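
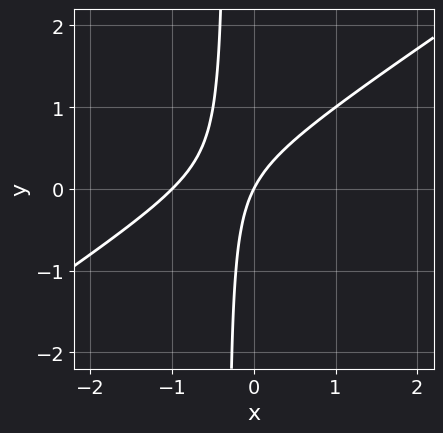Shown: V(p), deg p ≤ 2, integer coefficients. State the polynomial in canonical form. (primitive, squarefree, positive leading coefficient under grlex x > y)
2*x^2 - 3*x*y + 2*x - y

1. The degree is 2 — no degree-1 curve has this shape.
2. Observable constraints: among the integer gridlines, it crosses the x-axis at x ∈ {-1, 0}; it meets the y-axis at y = 0 (among the integer gridlines).
3. Assembling these constraints gives the stated polynomial.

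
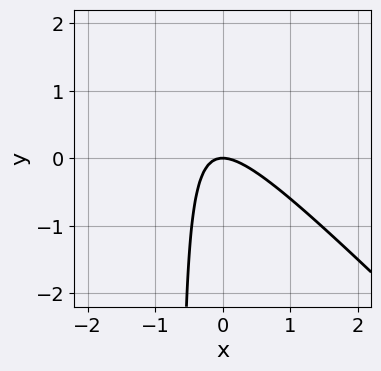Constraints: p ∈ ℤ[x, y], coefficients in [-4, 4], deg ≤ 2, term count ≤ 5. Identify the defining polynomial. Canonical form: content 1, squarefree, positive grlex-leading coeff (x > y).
3*x^2 + 3*x*y + 2*y

The degree is 2 — a generic line meets the curve in up to 2 points.
Observable constraints: it meets the y-axis at y = 0 (among the integer gridlines); one x-axis crossing is at x = 0.
Fitting integer coefficients to these (and the overall shape) gives p.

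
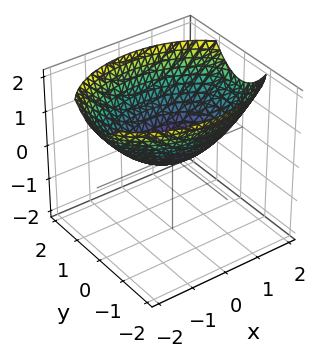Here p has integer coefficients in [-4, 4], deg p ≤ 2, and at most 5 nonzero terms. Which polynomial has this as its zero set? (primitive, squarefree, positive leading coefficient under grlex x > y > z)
1. Degree: a paraboloid; a quadric, so deg p = 2.
2. Symmetries: it's symmetric under x → −x, forcing even powers of x; mirror symmetry y ↦ −y ⇒ only even powers of y.
3. Checking where it meets the axes: it meets the z-axis at z = 0 (among the integer gridlines); it meets the x-axis at x = 0 (among the integer gridlines); it crosses the y-axis at the gridline y = 0.
4. The integer polynomial consistent with all of this is the stated p.

x^2 + 2*y^2 - 3*z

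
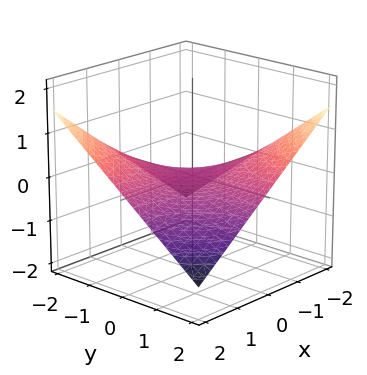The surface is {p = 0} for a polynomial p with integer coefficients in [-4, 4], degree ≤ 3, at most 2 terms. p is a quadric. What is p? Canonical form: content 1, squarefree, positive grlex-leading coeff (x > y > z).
The degree is 2 — a saddle surface; a quadric.
Observable constraints: every point of the x-axis in the box is on the surface; it meets the z-axis at z = 0 (among the integer gridlines); the visible y-axis segment lies entirely on the surface.
Solving for integer coefficients yields p as stated.

x*y + 3*z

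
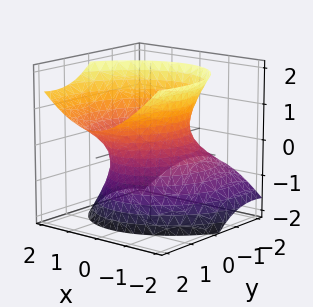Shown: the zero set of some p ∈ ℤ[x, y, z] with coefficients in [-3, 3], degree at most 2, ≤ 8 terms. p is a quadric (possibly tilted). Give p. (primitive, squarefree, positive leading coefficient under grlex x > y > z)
First, the degree is 2 — the shape is more complex than any degree-1 surface.
Then, checking where it meets the axes: among the integer gridlines, it crosses the x-axis at x ∈ {-1, 1}; it misses every integer gridline on the z-axis.
Finally, putting this together gives p.

3*x^2 - x*y + 2*y^2 - 3*y*z - 2*z^2 - 3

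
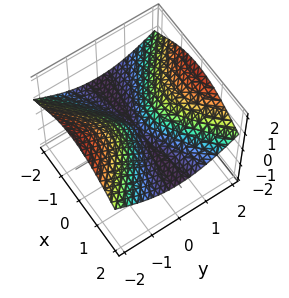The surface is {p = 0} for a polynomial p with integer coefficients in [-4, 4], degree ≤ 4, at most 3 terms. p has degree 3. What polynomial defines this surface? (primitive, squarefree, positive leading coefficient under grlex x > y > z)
(a) deg p = 3. No degree-2 surface has this shape.
(b) Checking where it meets the axes: every point of the x-axis in the box is on the surface; it meets the z-axis at z = 0 (among the integer gridlines); it meets the y-axis at y = 0 (among the integer gridlines).
(c) These observations pin down the coefficients.

3*x^2*z + 2*z^3 - 3*y^2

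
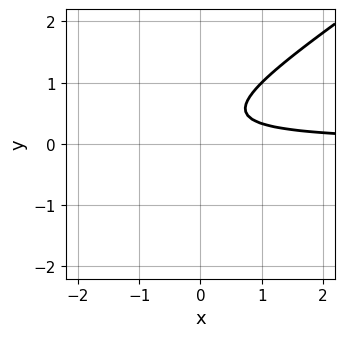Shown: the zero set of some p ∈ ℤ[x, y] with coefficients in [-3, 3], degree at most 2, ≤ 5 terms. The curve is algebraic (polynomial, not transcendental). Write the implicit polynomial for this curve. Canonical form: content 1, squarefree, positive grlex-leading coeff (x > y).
deg p = 2. A generic line meets the curve in up to 2 points.
From the axis intercepts and sections: no x-intercept at any integer in the box; it misses every integer gridline on the y-axis.
Solving for integer coefficients yields p as stated.

2*x*y - 3*y^2 + 2*y - 1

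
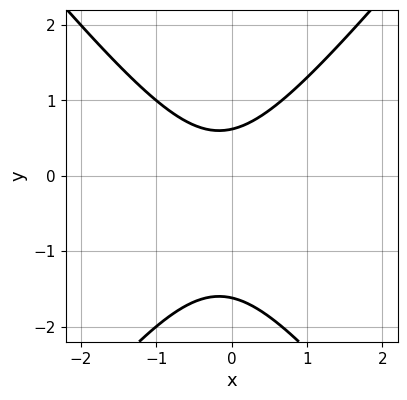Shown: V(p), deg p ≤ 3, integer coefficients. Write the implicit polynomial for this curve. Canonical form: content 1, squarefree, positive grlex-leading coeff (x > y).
1. deg p = 2.
2. From the axis intercepts and sections: no x-intercept at any integer in the box.
3. Fitting integer coefficients to these (and the overall shape) gives p.

3*x^2 - 2*y^2 + x - 2*y + 2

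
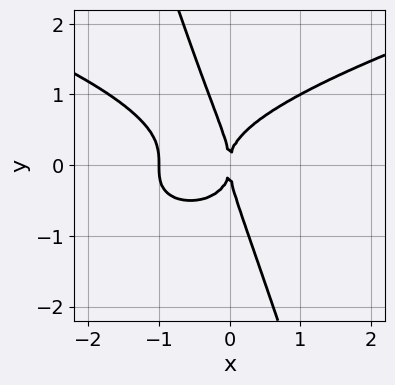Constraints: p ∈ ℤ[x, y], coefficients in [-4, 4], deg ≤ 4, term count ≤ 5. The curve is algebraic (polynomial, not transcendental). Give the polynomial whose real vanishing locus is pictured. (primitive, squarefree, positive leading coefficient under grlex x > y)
1. The degree is 4 — the shape is more complex than any degree-3 curve.
2. Checking where it meets the axes: it crosses the y-axis at the gridline y = 0; among the integer gridlines, it crosses the x-axis at x ∈ {-1, 0}.
3. Matching integer coefficients to the picture gives p.

3*x*y^3 + y^4 - 2*x^3 - 2*x^2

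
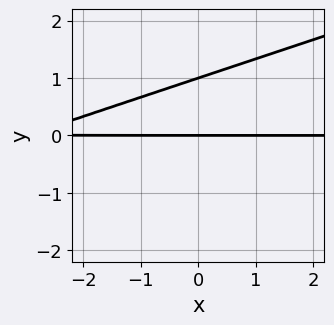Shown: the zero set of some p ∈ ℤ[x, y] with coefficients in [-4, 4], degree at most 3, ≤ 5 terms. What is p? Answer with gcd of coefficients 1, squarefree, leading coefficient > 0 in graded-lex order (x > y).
x*y - 3*y^2 + 3*y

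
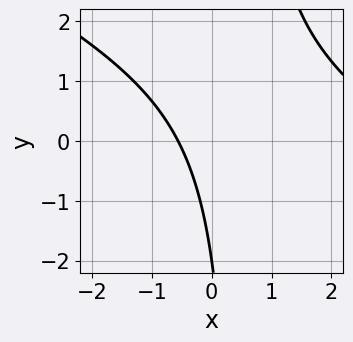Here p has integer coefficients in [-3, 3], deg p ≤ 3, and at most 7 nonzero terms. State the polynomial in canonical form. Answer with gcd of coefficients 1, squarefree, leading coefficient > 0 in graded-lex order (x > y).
x^2 + 2*x*y - 3*x - y - 2

First, degree: no degree-1 curve has this shape, so deg p = 2.
Next, from the axis intercepts and sections: it crosses the y-axis at the gridline y = -2.
Finally, together with the visible shape, these determine p as stated.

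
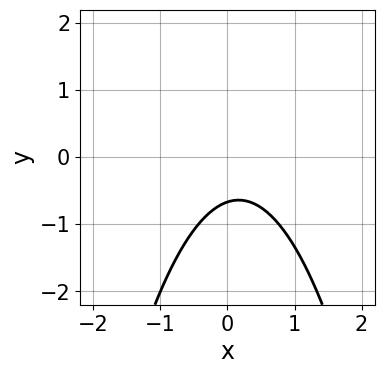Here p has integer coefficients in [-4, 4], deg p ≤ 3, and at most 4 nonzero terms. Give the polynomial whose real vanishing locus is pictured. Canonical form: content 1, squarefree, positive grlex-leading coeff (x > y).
1. The degree is 2 — a generic line meets the curve in up to 2 points.
2. Reading off the gridlines: no x-intercept at any integer in the box.
3. Assembling these constraints gives the stated polynomial.

3*x^2 - x + 3*y + 2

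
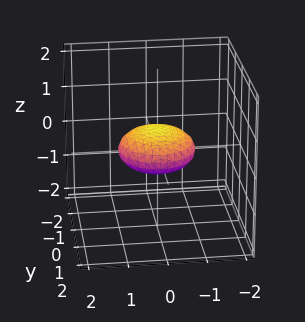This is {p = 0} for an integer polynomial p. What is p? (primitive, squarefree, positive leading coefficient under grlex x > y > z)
x^2 + y^2 + 3*z^2 - 1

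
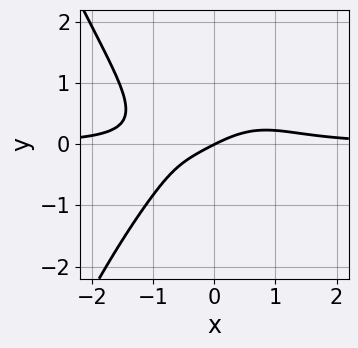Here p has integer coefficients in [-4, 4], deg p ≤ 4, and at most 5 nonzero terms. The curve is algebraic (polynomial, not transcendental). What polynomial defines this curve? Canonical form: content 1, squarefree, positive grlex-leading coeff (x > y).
The degree is 4 — the shape is more complex than any degree-3 curve.
From the visible intercepts: it crosses the x-axis at the gridline x = 0; one y-axis crossing is at y = 0.
Together with the visible shape, these determine p as stated.

2*x^3*y + 3*y^3 + y^2 - x + 2*y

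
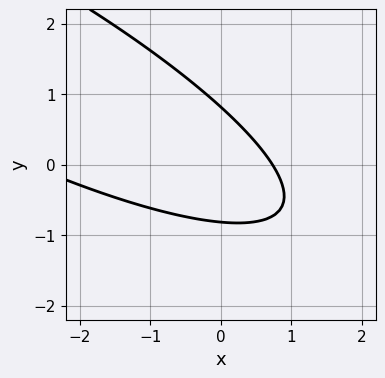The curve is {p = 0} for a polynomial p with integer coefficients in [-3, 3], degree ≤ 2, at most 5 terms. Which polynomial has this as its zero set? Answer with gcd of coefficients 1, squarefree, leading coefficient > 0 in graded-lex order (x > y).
x^2 + 3*x*y + 3*y^2 + 2*x - 2

deg p = 2.
Matching integer coefficients to the picture gives p.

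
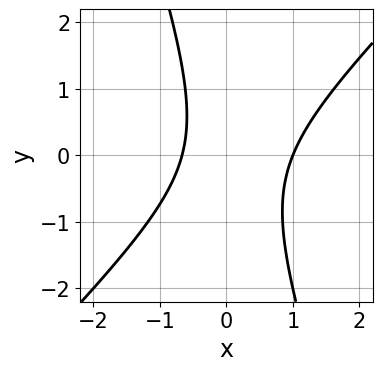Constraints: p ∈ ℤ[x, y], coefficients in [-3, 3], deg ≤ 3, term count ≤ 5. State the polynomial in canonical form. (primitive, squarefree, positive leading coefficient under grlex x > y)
First, degree: no degree-1 curve has this shape, so deg p = 2.
Then, from the visible intercepts: the curve avoids every integer y-axis point in the box; one x-axis crossing is at x = 1.
Finally, assembling these constraints gives the stated polynomial.

3*x^2 - 2*x*y - y^2 - x - 2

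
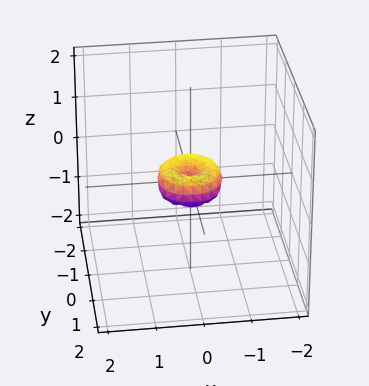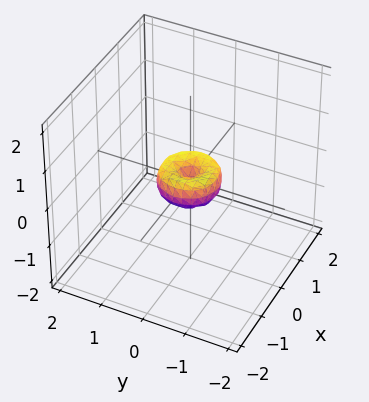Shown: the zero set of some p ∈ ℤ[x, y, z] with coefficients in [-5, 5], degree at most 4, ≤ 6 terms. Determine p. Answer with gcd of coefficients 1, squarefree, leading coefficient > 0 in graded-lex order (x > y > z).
2*x^4 + 4*x^2*y^2 + 2*y^4 - x^2 - y^2 + z^2

First, the degree is 4 — no degree-3 surface has this shape.
Next, symmetry: the surface is invariant under rotation about z: p = q(x² + y², z).
Next, against the integer gridlines: it crosses the y-axis at the gridline y = 0; it meets the x-axis at x = 0 (among the integer gridlines).
Finally, assembling these constraints gives the stated polynomial.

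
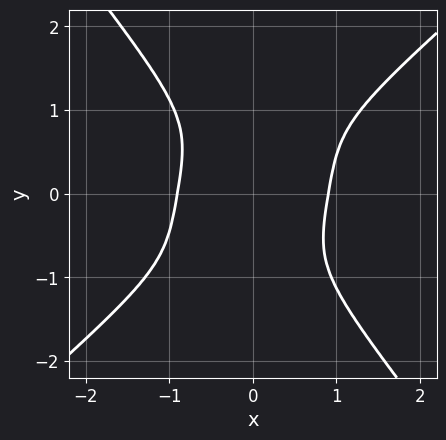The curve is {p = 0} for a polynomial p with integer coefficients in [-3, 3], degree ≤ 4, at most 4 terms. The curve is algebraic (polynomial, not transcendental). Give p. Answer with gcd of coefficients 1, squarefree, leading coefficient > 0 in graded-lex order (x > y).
3*x^4 - 2*x^3*y - 2*y^4 - 2

1. Degree: a generic line meets the curve in up to 4 points, so deg p = 4.
2. Reading off the gridlines: the curve avoids every integer y-axis point in the box.
3. Fitting integer coefficients to these (and the overall shape) gives p.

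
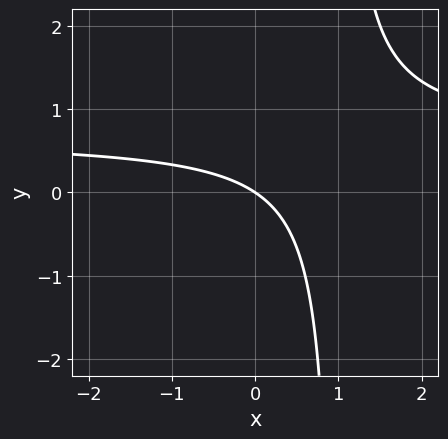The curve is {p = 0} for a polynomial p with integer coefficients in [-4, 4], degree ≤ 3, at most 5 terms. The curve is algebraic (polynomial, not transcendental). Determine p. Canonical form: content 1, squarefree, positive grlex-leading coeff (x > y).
3*x*y - 2*x - 3*y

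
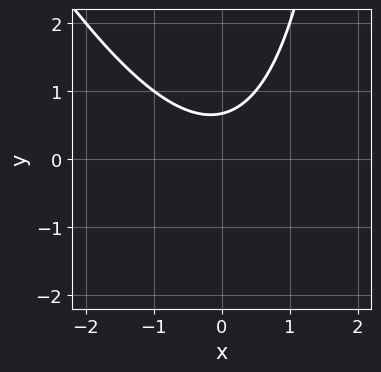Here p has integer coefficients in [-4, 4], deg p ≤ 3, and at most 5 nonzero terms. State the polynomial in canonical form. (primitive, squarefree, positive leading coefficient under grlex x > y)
Degree: a generic line meets the curve in up to 2 points, so deg p = 2.
Against the integer gridlines: no x-intercept at any integer in the box.
Fitting integer coefficients to these (and the overall shape) gives p.

2*x^2 + x*y - 3*y + 2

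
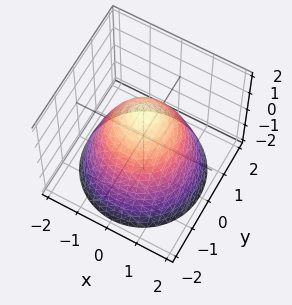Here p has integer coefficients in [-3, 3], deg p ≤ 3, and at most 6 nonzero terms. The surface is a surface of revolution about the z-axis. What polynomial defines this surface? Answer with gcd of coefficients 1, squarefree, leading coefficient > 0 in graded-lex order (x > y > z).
2*x^2 + 2*y^2 + 2*z - 3

(a) Degree: a generic line meets the surface in up to 2 points, so deg p = 2.
(b) Symmetry: every cross-section ⟂ z is a circle, so x, y appear only via x² + y².
(c) From the axis intercepts and sections: a circular section at z = 1 has radius between 0 and 1.
(d) Matching integer coefficients to the picture gives p.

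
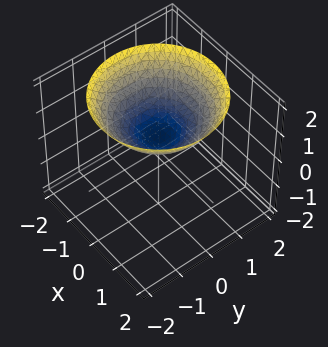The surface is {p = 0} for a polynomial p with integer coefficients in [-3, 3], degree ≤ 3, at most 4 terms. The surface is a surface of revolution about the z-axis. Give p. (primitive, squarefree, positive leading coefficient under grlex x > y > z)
Degree: the shape is more complex than any degree-1 surface, so deg p = 2.
Symmetries: rotational symmetry about the z-axis ⇒ p depends on x, y only through x² + y².
Checking where it meets the axes: no x-intercept at any integer in the box; a circular section at z = 1 has radius exactly 1.
These observations pin down the coefficients.

x^2 + y^2 - 2*z + 1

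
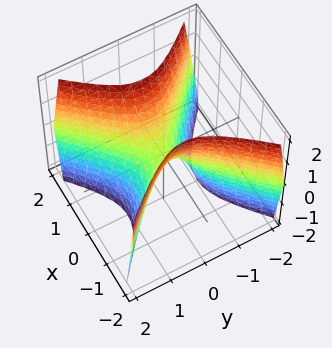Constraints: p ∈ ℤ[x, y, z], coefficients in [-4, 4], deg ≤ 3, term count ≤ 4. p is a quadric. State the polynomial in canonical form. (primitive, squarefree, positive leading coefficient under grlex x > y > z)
2*x^2 - 2*y^2 - z

1. deg p = 2. A hyperbolic paraboloid; a quadric.
2. Symmetries: the x ↦ −x reflection is a symmetry, so x appears only in even powers; mirror symmetry y ↦ −y ⇒ only even powers of y.
3. Checking where it meets the axes: one y-axis crossing is at y = 0; it meets the x-axis at x = 0 (among the integer gridlines); it crosses the z-axis at the gridline z = 0.
4. Together with the visible shape, these determine p as stated.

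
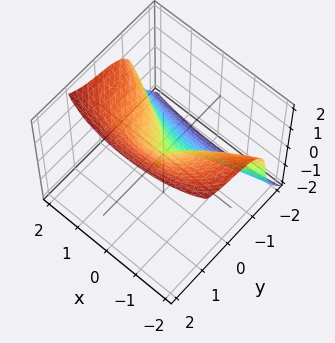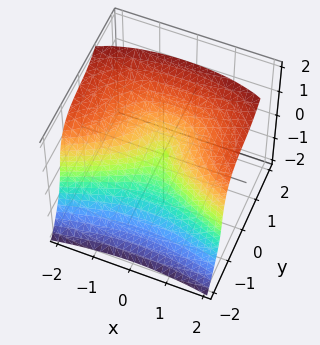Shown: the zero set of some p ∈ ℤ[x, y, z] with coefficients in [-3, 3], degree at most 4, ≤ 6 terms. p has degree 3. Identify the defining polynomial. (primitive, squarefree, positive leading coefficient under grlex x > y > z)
2*y^3 - z^3 + x^2 + y*z

1. Degree: no degree-2 surface has this shape, so deg p = 3.
2. Against the integer gridlines: it meets the x-axis at x = 0 (among the integer gridlines); it crosses the y-axis at the gridline y = 0; it crosses the z-axis at the gridline z = 0.
3. Together with the visible shape, these determine p as stated.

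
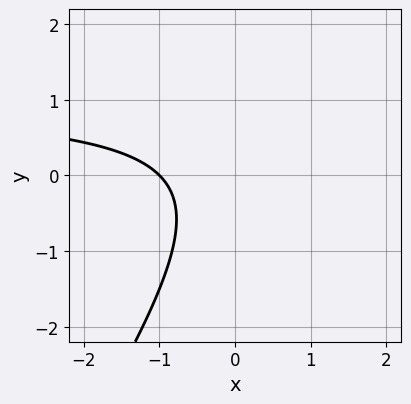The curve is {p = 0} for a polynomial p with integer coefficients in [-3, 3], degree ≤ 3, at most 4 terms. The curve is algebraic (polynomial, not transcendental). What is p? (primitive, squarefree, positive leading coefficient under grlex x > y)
(a) deg p = 2.
(b) Checking where it meets the axes: one x-axis crossing is at x = -1; no y-intercept at any integer in the box.
(c) These observations pin down the coefficients.

3*x*y - 2*y^2 - 3*x - 3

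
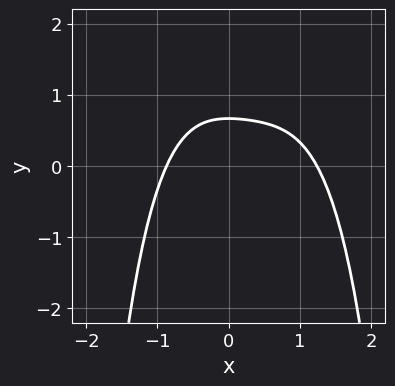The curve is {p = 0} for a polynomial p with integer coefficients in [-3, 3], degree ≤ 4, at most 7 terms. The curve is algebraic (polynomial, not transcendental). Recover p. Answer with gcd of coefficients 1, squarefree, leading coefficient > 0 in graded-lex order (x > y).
x^4 - x^3 + x^2 + 3*y - 2

Degree: no degree-3 curve has this shape, so deg p = 4.
The integer polynomial consistent with all of this is the stated p.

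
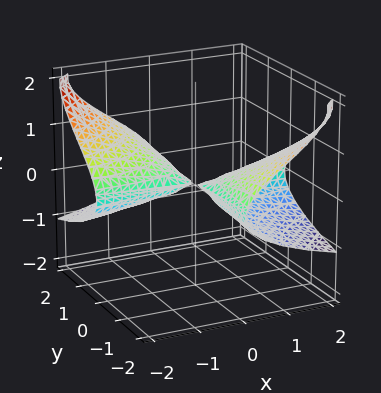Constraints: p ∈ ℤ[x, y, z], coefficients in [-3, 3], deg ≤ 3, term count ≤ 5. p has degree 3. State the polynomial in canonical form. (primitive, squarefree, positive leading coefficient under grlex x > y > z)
1. The picture has 2 separate pieces. Treating them together as one polynomial.
2. The degree is 3 — the shape is more complex than any degree-2 surface.
3. Checking where it meets the axes: the visible y-axis segment lies entirely on the surface; every point of the x-axis in the box is on the surface.
4. Matching integer coefficients to the picture gives p.

z^3 - x*y - 3*z^2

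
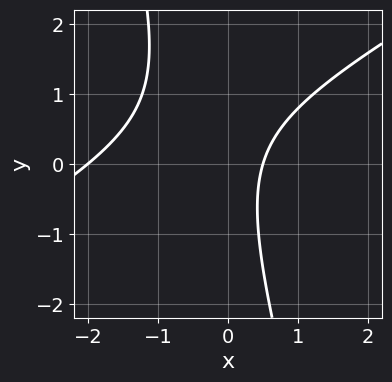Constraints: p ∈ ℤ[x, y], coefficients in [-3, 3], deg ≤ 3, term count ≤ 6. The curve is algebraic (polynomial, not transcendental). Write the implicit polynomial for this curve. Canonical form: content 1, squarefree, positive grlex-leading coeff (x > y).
2*x^2 - 3*x*y - y^2 + 3*x - 2

The degree is 2 — a generic line meets the curve in up to 2 points.
From the axis intercepts and sections: it misses every integer gridline on the y-axis; one x-axis crossing is at x = -2.
Together with the visible shape, these determine p as stated.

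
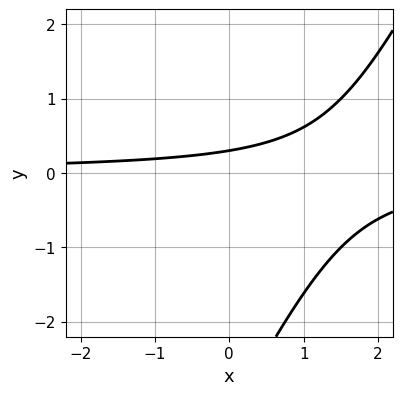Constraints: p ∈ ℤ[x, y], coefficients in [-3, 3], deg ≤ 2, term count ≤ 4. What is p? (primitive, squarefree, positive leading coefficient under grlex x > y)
2*x*y - y^2 - 3*y + 1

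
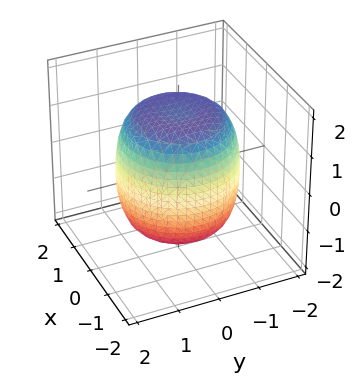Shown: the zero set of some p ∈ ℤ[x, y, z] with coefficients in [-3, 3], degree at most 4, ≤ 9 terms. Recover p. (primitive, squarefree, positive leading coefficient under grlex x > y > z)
x^4 + 2*x^2*y^2 + y^4 - x^2 - y^2 + z^2 - 2

First, degree: no degree-3 surface has this shape, so deg p = 4.
Next, symmetries: the surface is invariant under rotation about z: p = q(x² + y², z).
Next, checking where it meets the axes: a circular section at z = -1 has radius between 1 and 2.
Finally, fitting integer coefficients to these (and the overall shape) gives p.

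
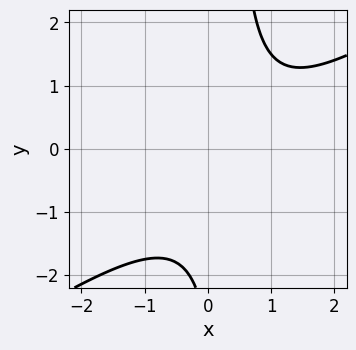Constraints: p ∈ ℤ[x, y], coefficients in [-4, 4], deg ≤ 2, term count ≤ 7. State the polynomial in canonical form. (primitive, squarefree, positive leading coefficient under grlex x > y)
(a) Degree: no degree-1 curve has this shape, so deg p = 2.
(b) Observable constraints: no x-intercept at any integer in the box; the curve avoids every integer y-axis point in the box.
(c) Fitting integer coefficients to these (and the overall shape) gives p.

2*x^2 - 3*x*y - 2*x + y + 3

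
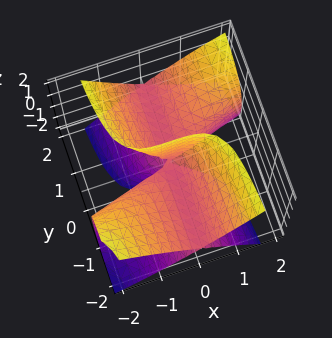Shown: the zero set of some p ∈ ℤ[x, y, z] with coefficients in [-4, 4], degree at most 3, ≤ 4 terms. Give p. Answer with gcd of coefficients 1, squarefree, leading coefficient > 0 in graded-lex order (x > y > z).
1. Degree: a generic line meets the surface in up to 3 points, so deg p = 3.
2. Observable constraints: it meets the x-axis at x = 0 (among the integer gridlines); the visible z-axis segment lies entirely on the surface; the visible y-axis segment lies entirely on the surface.
3. Putting this together gives p.

x^3 - 3*x^2*y + 2*y*z^2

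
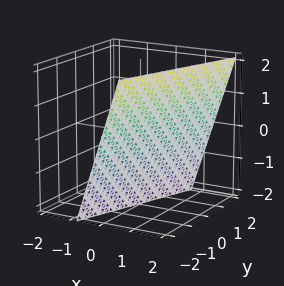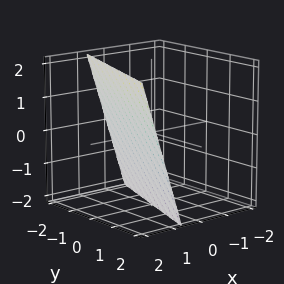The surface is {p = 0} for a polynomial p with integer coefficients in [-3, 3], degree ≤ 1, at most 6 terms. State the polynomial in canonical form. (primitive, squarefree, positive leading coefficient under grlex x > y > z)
3*x - y - z - 2

1. Degree: every cross-section is a straight line — this is a plane, so deg p = 1.
2. Observable constraints: one y-axis crossing is at y = -2; one z-axis crossing is at z = -2.
3. Assembling these constraints gives the stated polynomial.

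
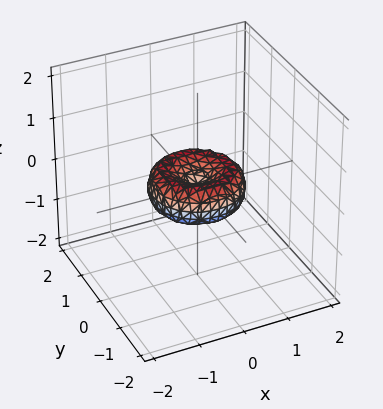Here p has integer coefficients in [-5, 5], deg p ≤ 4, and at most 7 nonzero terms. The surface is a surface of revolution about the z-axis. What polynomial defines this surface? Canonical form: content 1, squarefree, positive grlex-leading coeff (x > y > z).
Degree: a generic line meets the surface in up to 4 points, so deg p = 4.
Symmetries: rotational symmetry about the z-axis ⇒ p depends on x, y only through x² + y².
Against the integer gridlines: among the integer gridlines, it crosses the x-axis at x ∈ {-1, 0, 1}; a circular section at z = 0 has radius exactly 1; one z-axis crossing is at z = 0.
The integer polynomial consistent with all of this is the stated p.

2*x^4 + 4*x^2*y^2 + 2*y^4 - 2*x^2 - 2*y^2 + 3*z^2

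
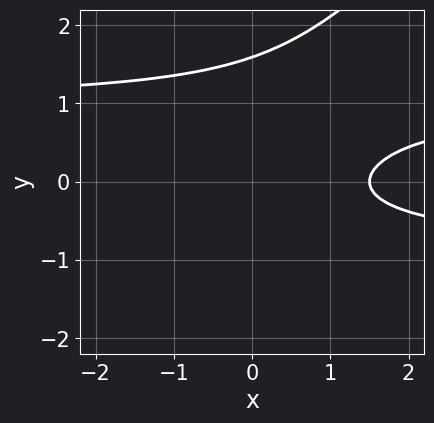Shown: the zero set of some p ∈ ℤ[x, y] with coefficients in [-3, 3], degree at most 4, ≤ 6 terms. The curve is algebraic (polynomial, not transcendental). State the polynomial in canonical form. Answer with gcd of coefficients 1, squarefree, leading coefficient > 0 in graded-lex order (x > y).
2*x*y^2 - 2*y^3 + 2*y^2 - 2*x + 3

The degree is 3 — the shape is more complex than any degree-2 curve.
Solving for integer coefficients yields p as stated.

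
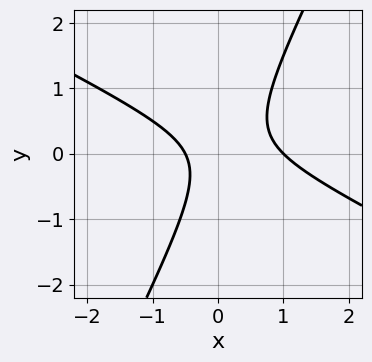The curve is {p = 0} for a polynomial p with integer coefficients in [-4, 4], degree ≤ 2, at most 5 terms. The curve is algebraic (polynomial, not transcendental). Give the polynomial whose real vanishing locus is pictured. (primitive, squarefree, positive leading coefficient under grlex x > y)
First, the degree is 2 — the shape is more complex than any degree-1 curve.
Next, checking where it meets the axes: it misses every integer gridline on the y-axis; one x-axis crossing is at x = 1.
Finally, fitting integer coefficients to these (and the overall shape) gives p.

2*x^2 + 3*x*y - 2*y^2 - x - 1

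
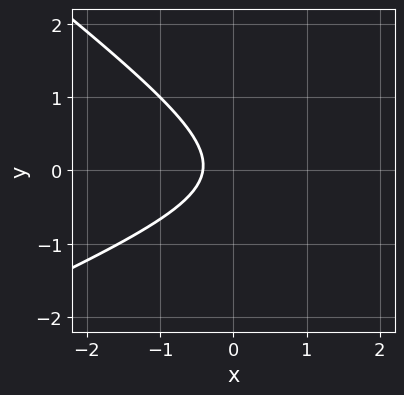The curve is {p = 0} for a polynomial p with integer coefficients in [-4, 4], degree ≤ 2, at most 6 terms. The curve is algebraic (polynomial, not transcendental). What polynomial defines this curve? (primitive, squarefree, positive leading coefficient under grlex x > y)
x^2 - x*y - 3*y^2 - 2*x - 1

First, the degree is 2 — the shape is more complex than any degree-1 curve.
Next, checking where it meets the axes: it misses every integer gridline on the y-axis.
Finally, fitting integer coefficients to these (and the overall shape) gives p.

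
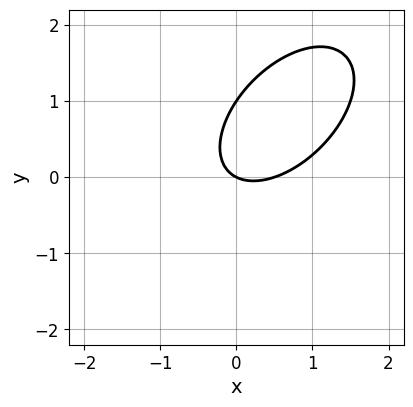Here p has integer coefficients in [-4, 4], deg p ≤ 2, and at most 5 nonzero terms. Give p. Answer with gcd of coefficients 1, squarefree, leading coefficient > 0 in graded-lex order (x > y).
deg p = 2. No degree-1 curve has this shape.
Observable constraints: among the integer gridlines, it crosses the y-axis at y ∈ {0, 1}; it meets the x-axis at x = 0 (among the integer gridlines).
Putting this together gives p.

2*x^2 - 2*x*y + 2*y^2 - x - 2*y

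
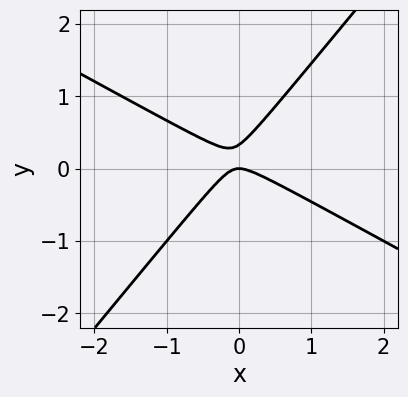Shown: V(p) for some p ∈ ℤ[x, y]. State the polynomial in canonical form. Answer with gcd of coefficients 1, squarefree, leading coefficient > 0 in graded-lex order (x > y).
2*x^2 + 2*x*y - 3*y^2 + y

1. The degree is 2 — the shape is more complex than any degree-1 curve.
2. Checking where it meets the axes: one x-axis crossing is at x = 0; it meets the y-axis at y = 0 (among the integer gridlines).
3. Together with the visible shape, these determine p as stated.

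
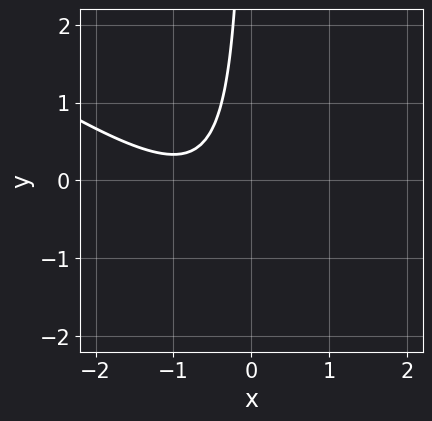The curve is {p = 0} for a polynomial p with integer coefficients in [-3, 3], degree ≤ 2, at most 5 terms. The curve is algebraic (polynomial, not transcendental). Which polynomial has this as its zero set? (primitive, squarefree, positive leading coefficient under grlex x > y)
(a) deg p = 2. No degree-1 curve has this shape.
(b) Reading off the gridlines: no y-intercept at any integer in the box; it misses every integer gridline on the x-axis.
(c) Assembling these constraints gives the stated polynomial.

2*x^2 + 3*x*y + 3*x + 2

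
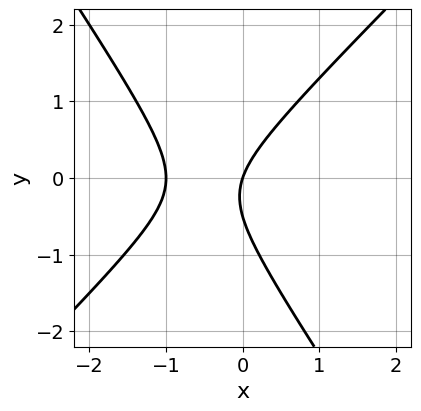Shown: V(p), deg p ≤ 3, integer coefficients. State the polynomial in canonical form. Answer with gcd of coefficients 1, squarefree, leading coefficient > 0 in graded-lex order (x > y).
3*x^2 - x*y - 2*y^2 + 3*x - y

1. Degree: the shape is more complex than any degree-1 curve, so deg p = 2.
2. Reading off the gridlines: it crosses the y-axis at the gridline y = 0; the x-axis gridline crossings are at x ∈ {-1, 0}.
3. These observations pin down the coefficients.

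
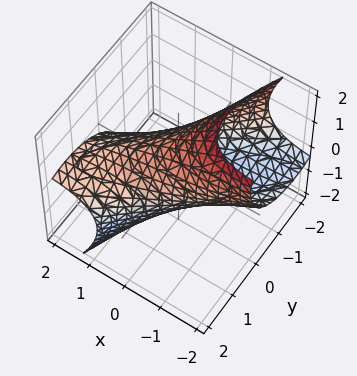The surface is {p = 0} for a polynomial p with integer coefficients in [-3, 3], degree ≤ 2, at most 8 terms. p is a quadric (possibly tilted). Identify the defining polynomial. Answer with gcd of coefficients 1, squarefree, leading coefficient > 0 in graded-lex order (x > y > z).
First, the degree is 2 — the shape is more complex than any degree-1 surface.
Finally, the integer polynomial consistent with all of this is the stated p.

x^2 - 3*x*y + 3*x*z + 2*y^2 + 2*z^2 - 3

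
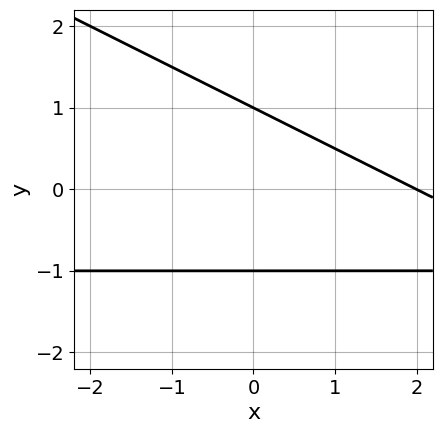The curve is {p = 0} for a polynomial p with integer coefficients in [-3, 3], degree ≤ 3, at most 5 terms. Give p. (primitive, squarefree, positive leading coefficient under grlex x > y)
First, the degree is 2 — no degree-1 curve has this shape.
Then, observable constraints: one x-axis crossing is at x = 2; among the integer gridlines, it crosses the y-axis at y ∈ {-1, 1}.
Finally, fitting integer coefficients to these (and the overall shape) gives p.

x*y + 2*y^2 + x - 2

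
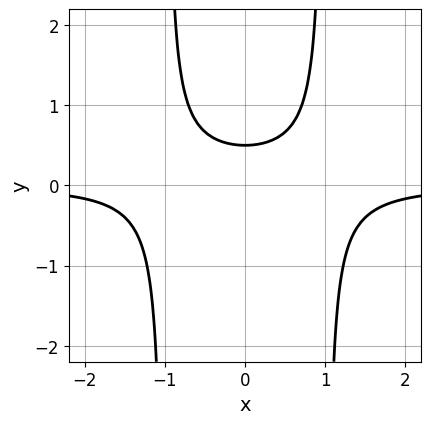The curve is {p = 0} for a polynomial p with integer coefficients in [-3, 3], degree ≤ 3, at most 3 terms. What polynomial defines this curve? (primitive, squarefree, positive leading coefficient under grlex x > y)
2*x^2*y - 2*y + 1

First, deg p = 3. The shape is more complex than any degree-2 curve.
Next, symmetries: mirror symmetry x ↦ −x ⇒ only even powers of x.
Next, from the visible intercepts: no x-intercept at any integer in the box.
Finally, together with the visible shape, these determine p as stated.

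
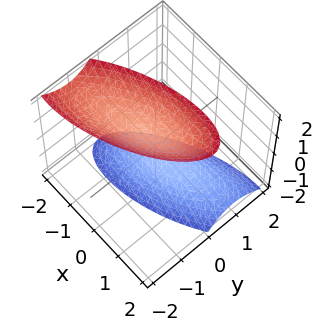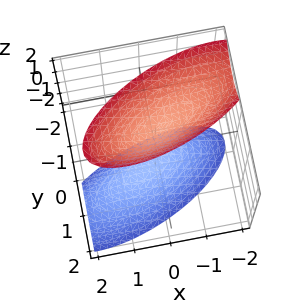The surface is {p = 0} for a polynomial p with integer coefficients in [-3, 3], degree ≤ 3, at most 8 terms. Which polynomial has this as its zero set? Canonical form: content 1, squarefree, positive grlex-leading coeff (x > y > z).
x^2 - 2*x*y + 3*y^2 + y*z - z^2 + 1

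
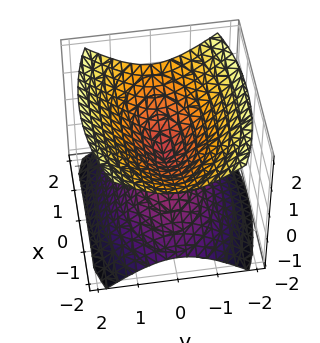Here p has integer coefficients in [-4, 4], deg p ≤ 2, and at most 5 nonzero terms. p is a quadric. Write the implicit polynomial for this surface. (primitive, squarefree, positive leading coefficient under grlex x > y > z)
x^2 + 3*y^2 - 3*z^2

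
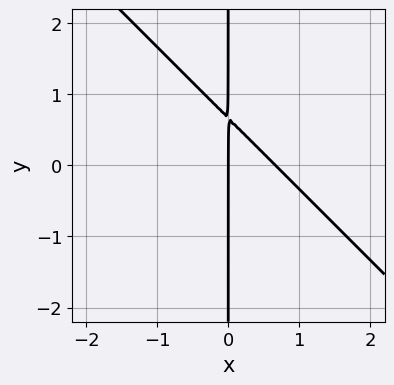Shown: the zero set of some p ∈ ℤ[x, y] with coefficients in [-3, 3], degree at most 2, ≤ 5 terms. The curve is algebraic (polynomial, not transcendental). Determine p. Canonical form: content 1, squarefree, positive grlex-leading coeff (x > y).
3*x^2 + 3*x*y - 2*x

First, deg p = 2.
Then, reading off the gridlines: every point of the y-axis in the box is on the curve; it crosses the x-axis at the gridline x = 0.
Finally, putting this together gives p.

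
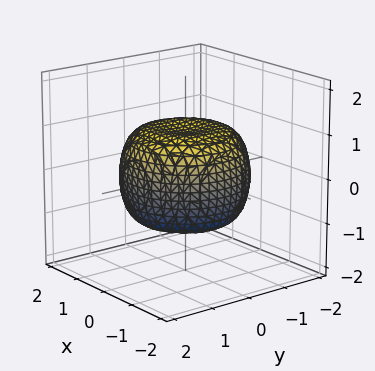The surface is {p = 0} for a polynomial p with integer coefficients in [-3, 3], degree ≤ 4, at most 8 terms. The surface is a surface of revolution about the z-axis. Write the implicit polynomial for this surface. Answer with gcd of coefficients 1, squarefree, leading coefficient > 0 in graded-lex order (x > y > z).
x^4 + 2*x^2*y^2 + y^4 - x^2 - y^2 + 2*z^2 - 2

1. deg p = 4. No degree-3 surface has this shape.
2. Symmetries: rotational symmetry about the z-axis ⇒ p depends on x, y only through x² + y².
3. Checking where it meets the axes: a circular section at z = 0 has radius between 1 and 2; the z-axis gridline crossings are at z ∈ {-1, 1}.
4. Together with the visible shape, these determine p as stated.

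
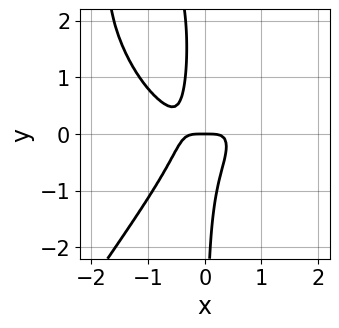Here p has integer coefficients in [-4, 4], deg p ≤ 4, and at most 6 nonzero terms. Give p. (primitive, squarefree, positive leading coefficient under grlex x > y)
3*x^4 - x*y^3 - 3*x^2*y + 3*x*y^2 + y

The degree is 4 — a generic line meets the curve in up to 4 points.
From the axis intercepts and sections: it crosses the y-axis at the gridline y = 0; one x-axis crossing is at x = 0.
Fitting integer coefficients to these (and the overall shape) gives p.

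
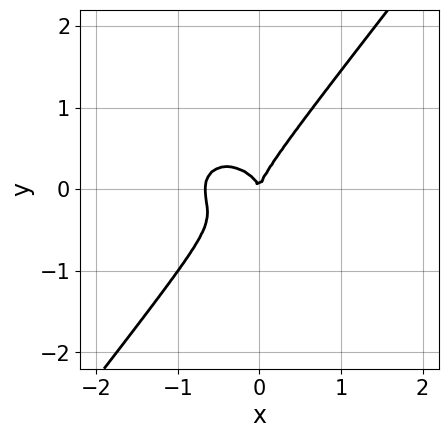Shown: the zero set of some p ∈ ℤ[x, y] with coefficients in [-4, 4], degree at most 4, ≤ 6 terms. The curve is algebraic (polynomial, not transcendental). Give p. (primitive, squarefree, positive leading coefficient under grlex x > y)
3*x^3 + 2*x*y^2 - 3*y^3 + 2*x^2

deg p = 3. The shape is more complex than any degree-2 curve.
From the axis intercepts and sections: one y-axis crossing is at y = 0; it crosses the x-axis at the gridline x = 0.
Assembling these constraints gives the stated polynomial.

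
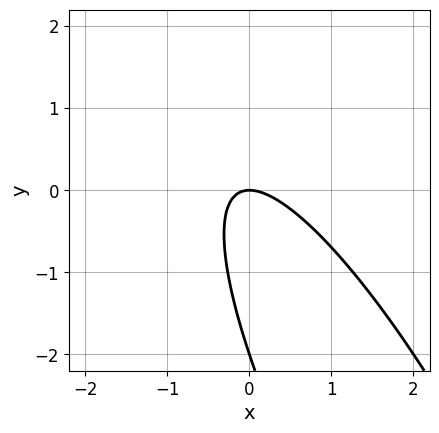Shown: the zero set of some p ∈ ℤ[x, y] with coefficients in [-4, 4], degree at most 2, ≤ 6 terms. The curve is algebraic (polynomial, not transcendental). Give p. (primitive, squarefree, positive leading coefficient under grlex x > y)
The degree is 2 — no degree-1 curve has this shape.
From the axis intercepts and sections: among the integer gridlines, it crosses the y-axis at y ∈ {-2, 0}; one x-axis crossing is at x = 0.
Together with the visible shape, these determine p as stated.

3*x^2 + 3*x*y + y^2 + 2*y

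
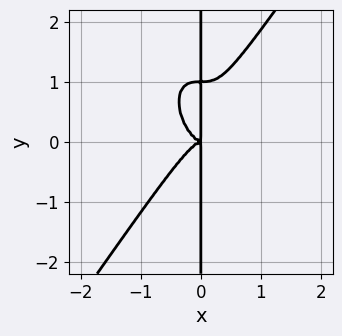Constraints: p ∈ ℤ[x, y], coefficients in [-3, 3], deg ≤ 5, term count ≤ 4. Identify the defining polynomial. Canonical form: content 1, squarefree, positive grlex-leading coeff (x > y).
3*x^4 - x*y^3 + x*y^2

1. deg p = 4. No degree-3 curve has this shape.
2. Reading off the gridlines: every point of the y-axis in the box is on the curve.
3. These observations pin down the coefficients.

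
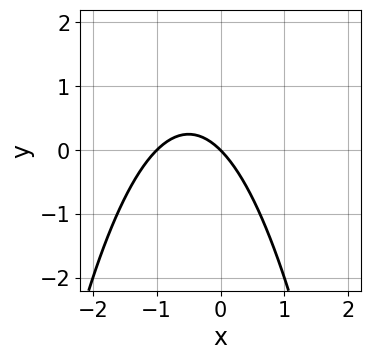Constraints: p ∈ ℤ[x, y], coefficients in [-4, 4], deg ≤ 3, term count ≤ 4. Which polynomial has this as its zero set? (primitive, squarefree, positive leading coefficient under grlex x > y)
First, degree: a generic line meets the curve in up to 2 points, so deg p = 2.
Next, from the visible intercepts: it meets the y-axis at y = 0 (among the integer gridlines); the x-axis gridline crossings are at x ∈ {-1, 0}.
Finally, assembling these constraints gives the stated polynomial.

x^2 + x + y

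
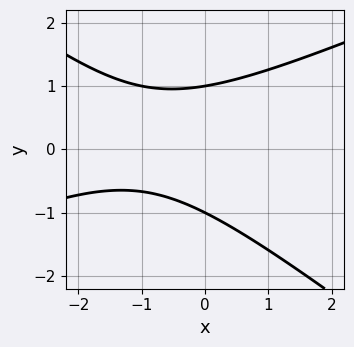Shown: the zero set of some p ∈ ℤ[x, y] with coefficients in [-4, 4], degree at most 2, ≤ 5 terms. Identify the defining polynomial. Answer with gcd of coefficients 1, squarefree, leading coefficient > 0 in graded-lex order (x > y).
x^2 - x*y - 3*y^2 + 2*x + 3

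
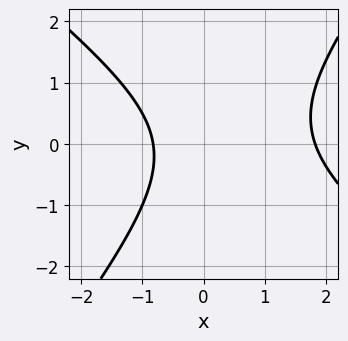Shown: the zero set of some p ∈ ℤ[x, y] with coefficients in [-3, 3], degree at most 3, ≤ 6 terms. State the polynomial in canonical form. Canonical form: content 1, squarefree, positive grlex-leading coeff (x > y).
2*x^2 + x*y - 2*y^2 - 2*x - 3

deg p = 2. No degree-1 curve has this shape.
Reading off the gridlines: no y-intercept at any integer in the box.
Matching integer coefficients to the picture gives p.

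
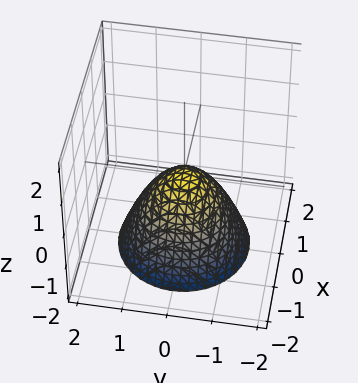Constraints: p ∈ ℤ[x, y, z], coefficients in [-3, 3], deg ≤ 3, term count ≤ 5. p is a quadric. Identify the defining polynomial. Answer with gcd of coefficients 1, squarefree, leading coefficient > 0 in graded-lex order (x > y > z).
x^2 + y^2 + z

1. Degree: a paraboloid; a quadric, so deg p = 2.
2. Symmetries: every cross-section ⟂ z is a circle, so x, y appear only via x² + y².
3. Against the integer gridlines: a circular section at z = -2 has radius between 1 and 2; it meets the z-axis at z = 0 (among the integer gridlines); it meets the x-axis at x = 0 (among the integer gridlines).
4. Matching integer coefficients to the picture gives p.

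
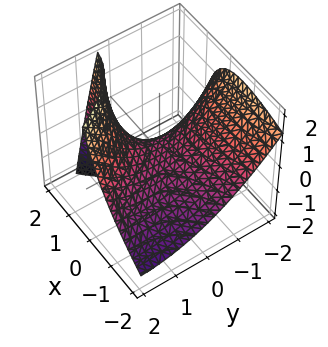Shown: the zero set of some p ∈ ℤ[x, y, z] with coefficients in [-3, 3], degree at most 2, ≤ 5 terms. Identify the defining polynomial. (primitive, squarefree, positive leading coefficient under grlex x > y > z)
x^2 - 2*x*y - 2*x*z - y^2 + 3*z

1. The degree is 2 — a generic line meets the surface in up to 2 points.
2. From the visible intercepts: it crosses the z-axis at the gridline z = 0; it meets the x-axis at x = 0 (among the integer gridlines).
3. These observations pin down the coefficients.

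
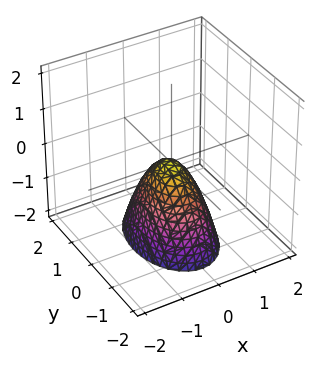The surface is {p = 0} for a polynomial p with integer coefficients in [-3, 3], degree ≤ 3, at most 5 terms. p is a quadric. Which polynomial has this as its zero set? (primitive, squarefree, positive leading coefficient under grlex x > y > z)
2*x^2 + y^2 + z

(a) Degree: a single bowl opening along one axis; a quadric, so deg p = 2.
(b) Symmetries: it's symmetric under y → −y, forcing even powers of y; the x ↦ −x reflection is a symmetry, so x appears only in even powers.
(c) Checking where it meets the axes: it meets the x-axis at x = 0 (among the integer gridlines); it meets the y-axis at y = 0 (among the integer gridlines).
(d) Fitting integer coefficients to these (and the overall shape) gives p.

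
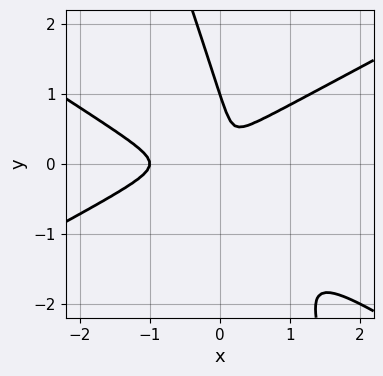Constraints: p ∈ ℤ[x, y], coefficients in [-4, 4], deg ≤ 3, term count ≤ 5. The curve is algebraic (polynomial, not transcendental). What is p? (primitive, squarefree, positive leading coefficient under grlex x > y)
x^3 - 3*x*y^2 - y^3 + x^2 + y^2

deg p = 3. The shape is more complex than any degree-2 curve.
From the visible intercepts: one x-axis crossing is at x = -1; it meets the y-axis at y = 1 (among the integer gridlines).
Solving for integer coefficients yields p as stated.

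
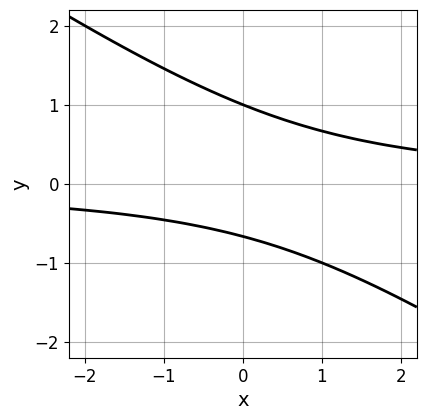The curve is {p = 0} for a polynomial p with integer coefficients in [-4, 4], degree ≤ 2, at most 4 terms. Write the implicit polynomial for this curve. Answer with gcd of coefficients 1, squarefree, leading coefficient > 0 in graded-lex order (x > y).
2*x*y + 3*y^2 - y - 2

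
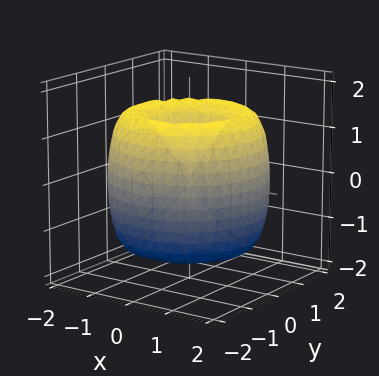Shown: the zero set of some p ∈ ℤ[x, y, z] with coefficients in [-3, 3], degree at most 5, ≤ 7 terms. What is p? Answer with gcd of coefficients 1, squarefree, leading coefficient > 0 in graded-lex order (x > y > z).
x^4 + 2*x^2*y^2 + y^4 - 3*x^2 - 3*y^2 + z^2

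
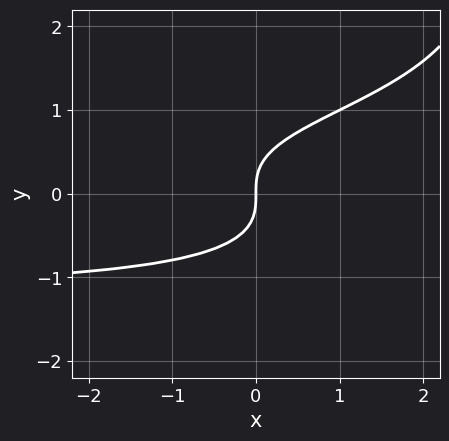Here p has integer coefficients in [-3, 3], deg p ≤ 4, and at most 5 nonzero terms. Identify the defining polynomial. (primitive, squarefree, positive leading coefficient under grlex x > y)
x*y^3 - 3*y^3 + 2*x

1. Degree: a generic line meets the curve in up to 4 points, so deg p = 4.
2. From the axis intercepts and sections: it crosses the y-axis at the gridline y = 0; it crosses the x-axis at the gridline x = 0.
3. Together with the visible shape, these determine p as stated.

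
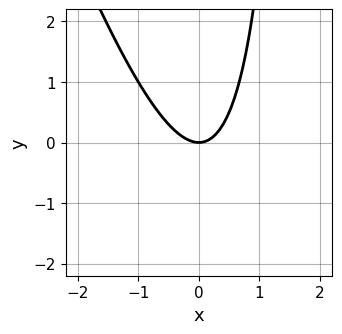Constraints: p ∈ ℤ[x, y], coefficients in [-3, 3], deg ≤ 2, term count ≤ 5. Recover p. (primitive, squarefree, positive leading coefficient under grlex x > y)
3*x^2 + x*y - 2*y

deg p = 2. No degree-1 curve has this shape.
Observable constraints: one x-axis crossing is at x = 0; it meets the y-axis at y = 0 (among the integer gridlines).
Solving for integer coefficients yields p as stated.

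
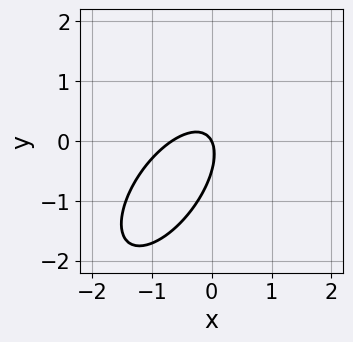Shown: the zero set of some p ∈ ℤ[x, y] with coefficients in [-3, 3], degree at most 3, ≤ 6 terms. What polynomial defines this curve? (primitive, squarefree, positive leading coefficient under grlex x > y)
3*x^2 - 3*x*y + 2*y^2 + 2*x + y

deg p = 2.
Reading off the gridlines: it crosses the y-axis at the gridline y = 0; it meets the x-axis at x = 0 (among the integer gridlines).
Solving for integer coefficients yields p as stated.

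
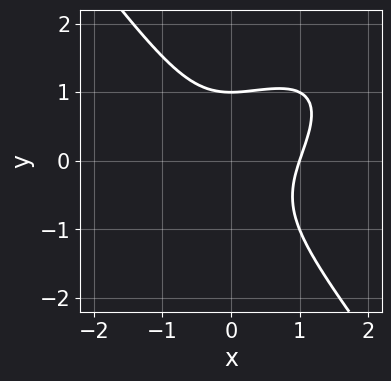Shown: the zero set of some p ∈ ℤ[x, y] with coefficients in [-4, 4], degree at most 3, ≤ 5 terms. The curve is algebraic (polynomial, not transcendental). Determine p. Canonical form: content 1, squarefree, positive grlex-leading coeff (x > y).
The degree is 3 — no degree-2 curve has this shape.
Observable constraints: it meets the x-axis at x = 1 (among the integer gridlines); one y-axis crossing is at y = 1.
Assembling these constraints gives the stated polynomial.

x^3 - x^2*y + y^3 - 1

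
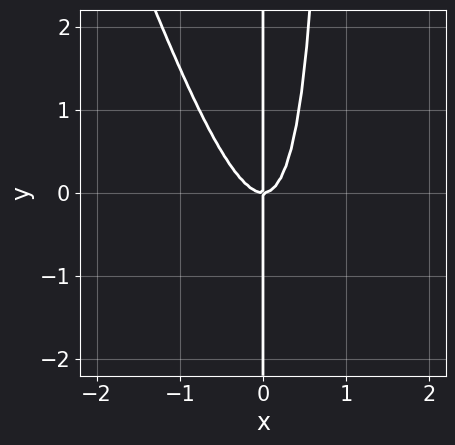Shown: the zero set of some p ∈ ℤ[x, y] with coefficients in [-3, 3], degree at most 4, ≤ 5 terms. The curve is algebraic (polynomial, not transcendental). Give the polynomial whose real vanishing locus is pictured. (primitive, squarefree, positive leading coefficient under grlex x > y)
3*x^3 + x^2*y - x*y

1. The degree is 3 — the shape is more complex than any degree-2 curve.
2. From the axis intercepts and sections: every point of the y-axis in the box is on the curve; one x-axis crossing is at x = 0.
3. Matching integer coefficients to the picture gives p.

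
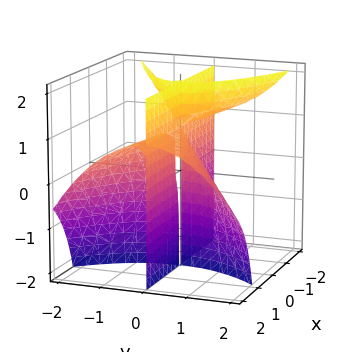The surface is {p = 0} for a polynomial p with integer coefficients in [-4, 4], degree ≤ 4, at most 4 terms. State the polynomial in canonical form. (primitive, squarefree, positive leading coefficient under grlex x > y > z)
1. I count 3 distinct pieces. Treating them together as one polynomial.
2. Degree: a generic line meets the surface in up to 3 points, so deg p = 3.
3. Checking where it meets the axes: it meets the y-axis at y = 0 (among the integer gridlines); the visible x-axis segment lies entirely on the surface; the visible z-axis segment lies entirely on the surface.
4. Solving for integer coefficients yields p as stated.

3*x*y*z + 2*y^3 - 3*x*y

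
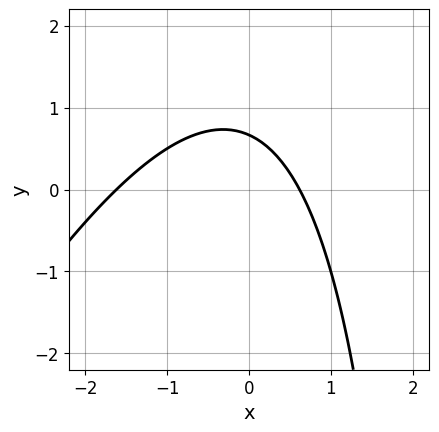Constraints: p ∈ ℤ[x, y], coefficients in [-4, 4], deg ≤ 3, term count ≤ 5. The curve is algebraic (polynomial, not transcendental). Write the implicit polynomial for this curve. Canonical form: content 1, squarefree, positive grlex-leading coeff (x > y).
1. deg p = 2. No degree-1 curve has this shape.
2. The integer polynomial consistent with all of this is the stated p.

2*x^2 - x*y + 2*x + 3*y - 2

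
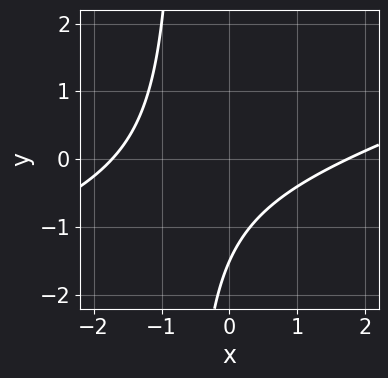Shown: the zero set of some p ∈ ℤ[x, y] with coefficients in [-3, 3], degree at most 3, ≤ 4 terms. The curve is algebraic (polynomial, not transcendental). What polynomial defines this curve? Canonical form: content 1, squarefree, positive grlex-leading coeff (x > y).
First, deg p = 2. The shape is more complex than any degree-1 curve.
Finally, matching integer coefficients to the picture gives p.

x^2 - 3*x*y - 2*y - 3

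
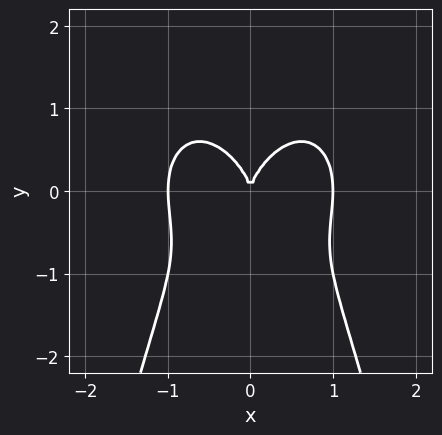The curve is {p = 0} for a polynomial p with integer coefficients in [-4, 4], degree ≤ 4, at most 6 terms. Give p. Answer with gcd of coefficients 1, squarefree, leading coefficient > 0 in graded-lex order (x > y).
3*x^4 + 2*x^2*y^2 + 2*y^3 - 3*x^2

deg p = 4.
Symmetries: it's symmetric under x → −x, forcing even powers of x.
Checking where it meets the axes: among the integer gridlines, it crosses the x-axis at x ∈ {-1, 0, 1}; it crosses the y-axis at the gridline y = 0.
Together with the visible shape, these determine p as stated.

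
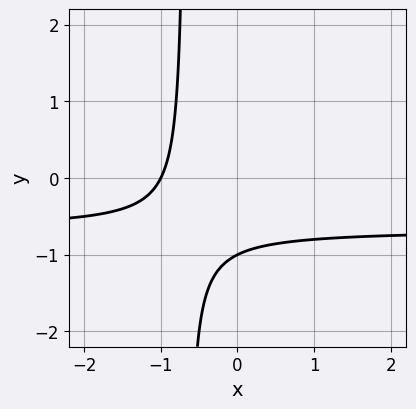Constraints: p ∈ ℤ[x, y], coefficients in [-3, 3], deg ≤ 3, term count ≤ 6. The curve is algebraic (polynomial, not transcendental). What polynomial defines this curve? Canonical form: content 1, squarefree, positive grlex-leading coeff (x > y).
Degree: the shape is more complex than any degree-1 curve, so deg p = 2.
From the visible intercepts: it meets the y-axis at y = -1 (among the integer gridlines); it crosses the x-axis at the gridline x = -1.
Solving for integer coefficients yields p as stated.

3*x*y + 2*x + 2*y + 2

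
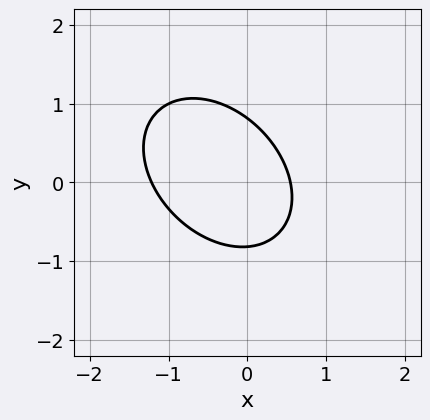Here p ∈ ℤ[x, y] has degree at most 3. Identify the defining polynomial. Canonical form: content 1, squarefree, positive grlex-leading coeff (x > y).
(a) deg p = 2. The shape is more complex than any degree-1 curve.
(b) Matching integer coefficients to the picture gives p.

3*x^2 + 2*x*y + 3*y^2 + 2*x - 2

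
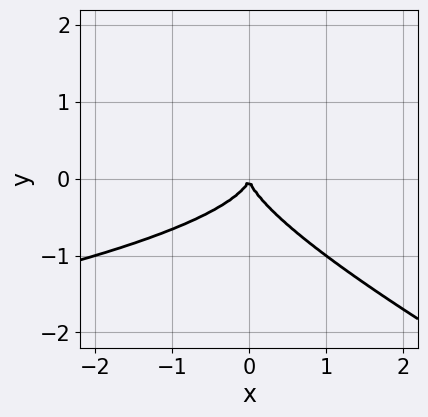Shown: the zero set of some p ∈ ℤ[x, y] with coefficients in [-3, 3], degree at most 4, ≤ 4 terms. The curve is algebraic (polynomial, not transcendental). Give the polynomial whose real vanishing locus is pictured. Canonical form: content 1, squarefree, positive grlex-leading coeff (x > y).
1. Degree: a generic line meets the curve in up to 3 points, so deg p = 3.
2. From the visible intercepts: it crosses the x-axis at the gridline x = 0; it crosses the y-axis at the gridline y = 0.
3. The integer polynomial consistent with all of this is the stated p.

x*y^2 + 2*y^3 + x^2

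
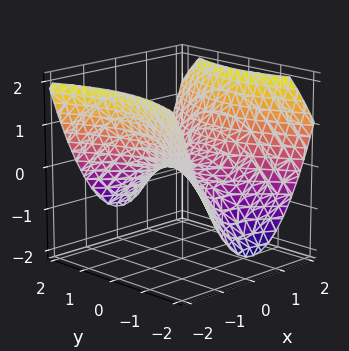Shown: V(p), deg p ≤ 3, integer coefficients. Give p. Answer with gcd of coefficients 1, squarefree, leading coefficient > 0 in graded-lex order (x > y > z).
(a) Degree: a hyperbolic paraboloid; a quadric, so deg p = 2.
(b) Symmetries: the y ↦ −y reflection is a symmetry, so y appears only in even powers; the x ↦ −x reflection is a symmetry, so x appears only in even powers.
(c) From the visible intercepts: one x-axis crossing is at x = 0; it crosses the z-axis at the gridline z = 0.
(d) Solving for integer coefficients yields p as stated.

2*x^2 - y^2 - 3*z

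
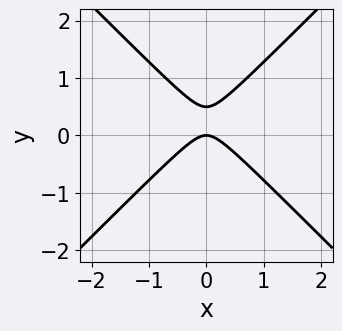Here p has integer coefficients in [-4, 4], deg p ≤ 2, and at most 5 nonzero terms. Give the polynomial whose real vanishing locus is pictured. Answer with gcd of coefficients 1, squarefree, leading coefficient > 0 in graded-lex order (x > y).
2*x^2 - 2*y^2 + y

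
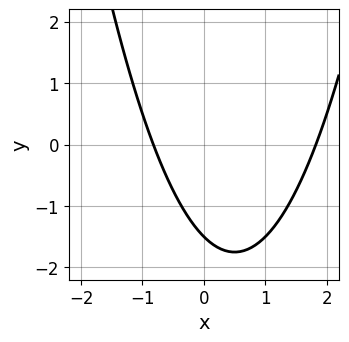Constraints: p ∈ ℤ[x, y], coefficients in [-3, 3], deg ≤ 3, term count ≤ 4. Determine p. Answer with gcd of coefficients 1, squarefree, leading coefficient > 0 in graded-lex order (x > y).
2*x^2 - 2*x - 2*y - 3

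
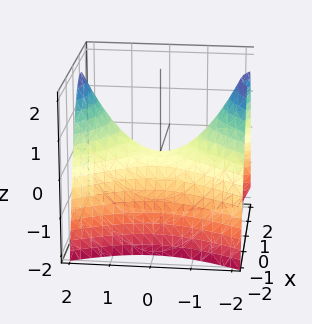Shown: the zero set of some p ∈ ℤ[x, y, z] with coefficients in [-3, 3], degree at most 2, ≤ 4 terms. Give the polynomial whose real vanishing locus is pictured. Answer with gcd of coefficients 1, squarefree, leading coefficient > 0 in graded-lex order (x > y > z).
2*x^2 - y^2 + 2*z

(a) deg p = 2.
(b) Symmetries: the x ↦ −x reflection is a symmetry, so x appears only in even powers; mirror symmetry y ↦ −y ⇒ only even powers of y.
(c) From the visible intercepts: it crosses the z-axis at the gridline z = 0; one y-axis crossing is at y = 0; one x-axis crossing is at x = 0.
(d) The integer polynomial consistent with all of this is the stated p.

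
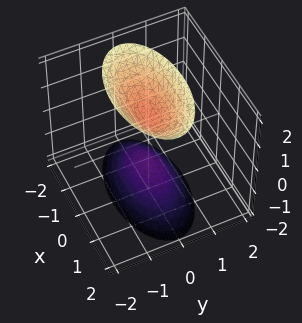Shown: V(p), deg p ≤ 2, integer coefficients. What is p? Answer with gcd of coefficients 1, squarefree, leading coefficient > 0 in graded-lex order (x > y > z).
x^2 + 3*y^2 - z^2 + 1

1. I count 2 distinct pieces. Treating them together as one polynomial.
2. Degree: two separate bowl-shaped sheets opening away from each other; a quadric, so deg p = 2.
3. Symmetries: it's symmetric under y → −y, forcing even powers of y; the z ↦ −z reflection is a symmetry, so z appears only in even powers; mirror symmetry x ↦ −x ⇒ only even powers of x.
4. Reading off the gridlines: the surface avoids every integer y-axis point in the box; the surface avoids every integer x-axis point in the box.
5. Fitting integer coefficients to these (and the overall shape) gives p. Check: (0, 0, 1) on the z-axis lies on the surface, and p(0, 0, 1) = 0. ✓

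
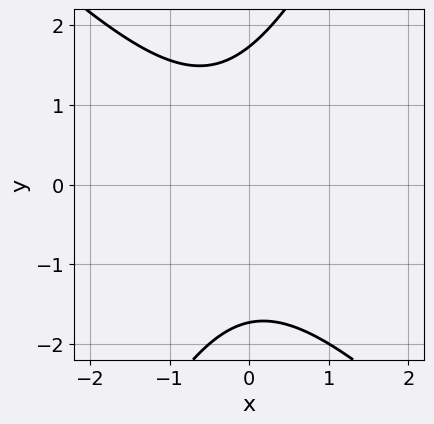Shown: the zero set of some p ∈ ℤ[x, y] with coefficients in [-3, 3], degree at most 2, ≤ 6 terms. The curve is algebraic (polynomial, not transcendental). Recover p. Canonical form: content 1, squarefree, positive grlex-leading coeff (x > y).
First, the degree is 2 — a generic line meets the curve in up to 2 points.
Next, checking where it meets the axes: it misses every integer gridline on the x-axis.
Finally, matching integer coefficients to the picture gives p.

2*x^2 + x*y - y^2 + x + 3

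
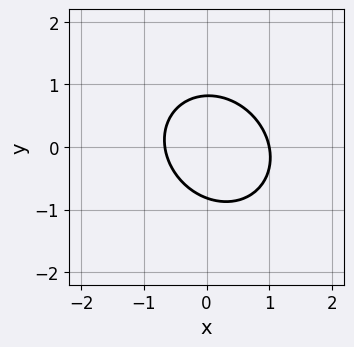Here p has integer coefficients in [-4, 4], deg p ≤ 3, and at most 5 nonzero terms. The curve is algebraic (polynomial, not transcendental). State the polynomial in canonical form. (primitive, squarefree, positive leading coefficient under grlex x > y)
First, the degree is 2 — no degree-1 curve has this shape.
Then, observable constraints: it meets the x-axis at x = 1 (among the integer gridlines).
Finally, together with the visible shape, these determine p as stated.

3*x^2 + x*y + 3*y^2 - x - 2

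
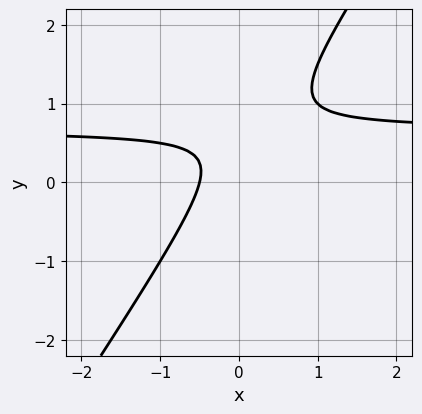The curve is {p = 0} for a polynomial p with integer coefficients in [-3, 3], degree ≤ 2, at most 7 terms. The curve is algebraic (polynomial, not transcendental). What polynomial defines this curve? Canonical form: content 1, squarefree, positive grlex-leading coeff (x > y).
3*x*y - 2*y^2 - 2*x + 2*y - 1

1. Degree: no degree-1 curve has this shape, so deg p = 2.
2. Checking where it meets the axes: the curve avoids every integer y-axis point in the box.
3. Assembling these constraints gives the stated polynomial.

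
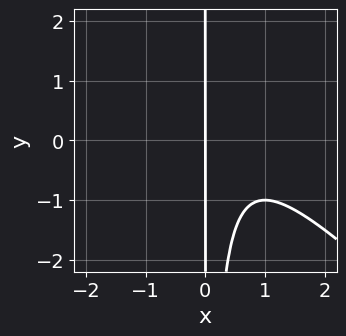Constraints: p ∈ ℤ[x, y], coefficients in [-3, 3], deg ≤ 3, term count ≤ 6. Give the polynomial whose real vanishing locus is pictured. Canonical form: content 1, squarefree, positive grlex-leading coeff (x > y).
deg p = 3. No degree-2 curve has this shape.
Against the integer gridlines: every point of the y-axis in the box is on the curve; it meets the x-axis at x = 0 (among the integer gridlines).
Solving for integer coefficients yields p as stated.

x^3 + x^2*y - x^2 + x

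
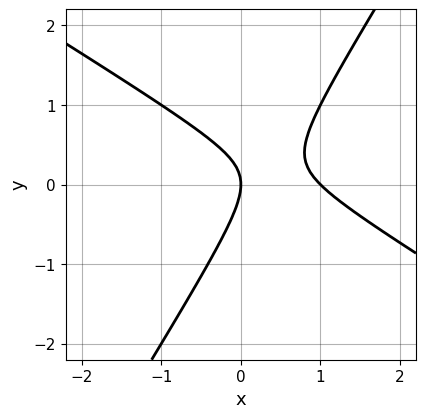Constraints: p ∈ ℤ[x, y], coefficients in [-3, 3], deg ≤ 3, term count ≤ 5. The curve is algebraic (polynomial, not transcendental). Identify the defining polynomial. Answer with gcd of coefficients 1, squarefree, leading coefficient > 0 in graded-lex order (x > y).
1. The degree is 2 — no degree-1 curve has this shape.
2. From the axis intercepts and sections: it meets the y-axis at y = 0 (among the integer gridlines); among the integer gridlines, it crosses the x-axis at x ∈ {0, 1}.
3. Solving for integer coefficients yields p as stated.

x^2 + x*y - y^2 - x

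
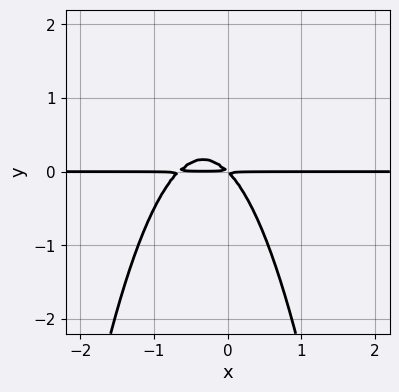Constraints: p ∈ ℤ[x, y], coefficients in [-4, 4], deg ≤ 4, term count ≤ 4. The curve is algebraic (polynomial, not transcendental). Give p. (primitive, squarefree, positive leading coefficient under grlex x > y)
deg p = 3.
Observable constraints: every point of the x-axis in the box is on the curve.
Fitting integer coefficients to these (and the overall shape) gives p.

3*x^2*y + 2*x*y + 2*y^2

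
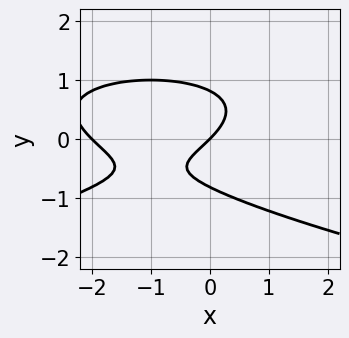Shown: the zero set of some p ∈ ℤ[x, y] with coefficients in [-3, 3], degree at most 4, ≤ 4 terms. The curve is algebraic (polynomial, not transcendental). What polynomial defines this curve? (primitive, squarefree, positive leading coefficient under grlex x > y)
3*y^3 + x^2 + 2*x - 2*y

First, the degree is 3 — a generic line meets the curve in up to 3 points.
Next, reading off the gridlines: it meets the y-axis at y = 0 (among the integer gridlines); among the integer gridlines, it crosses the x-axis at x ∈ {-2, 0}.
Finally, fitting integer coefficients to these (and the overall shape) gives p.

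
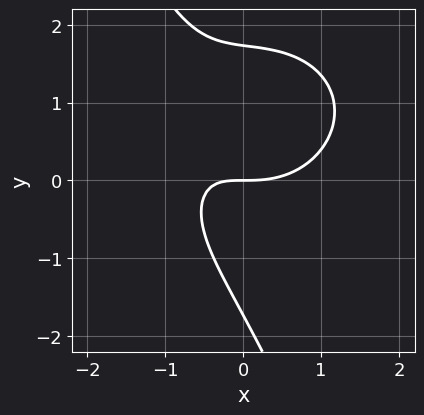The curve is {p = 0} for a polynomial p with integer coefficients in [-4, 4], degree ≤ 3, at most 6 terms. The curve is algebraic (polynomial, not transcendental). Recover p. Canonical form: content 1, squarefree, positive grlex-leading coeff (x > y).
2*x^3 + 2*x*y^2 + y^3 - 3*x*y - 3*y

1. deg p = 3. The shape is more complex than any degree-2 curve.
2. From the axis intercepts and sections: it crosses the x-axis at the gridline x = 0; it meets the y-axis at y = 0 (among the integer gridlines).
3. Assembling these constraints gives the stated polynomial.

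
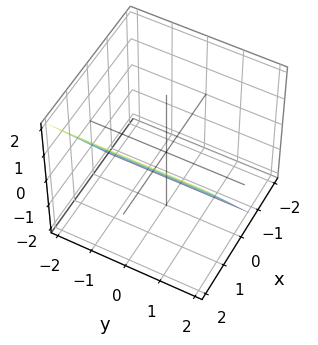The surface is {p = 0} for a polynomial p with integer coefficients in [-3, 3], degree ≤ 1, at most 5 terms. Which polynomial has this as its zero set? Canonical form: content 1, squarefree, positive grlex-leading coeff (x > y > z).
3*x - 2*z - 2

1. The degree is 1 — every cross-section is a straight line — this is a plane.
2. Checking where it meets the axes: the surface avoids every integer y-axis point in the box; one z-axis crossing is at z = -1.
3. Solving for integer coefficients yields p as stated.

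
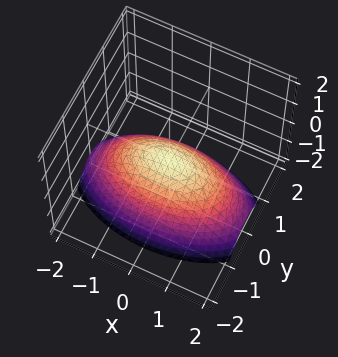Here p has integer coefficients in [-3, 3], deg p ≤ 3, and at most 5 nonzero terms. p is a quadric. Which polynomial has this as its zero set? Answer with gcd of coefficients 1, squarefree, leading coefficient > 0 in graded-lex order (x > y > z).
1. Degree: a paraboloid; a quadric, so deg p = 2.
2. Symmetries: mirror symmetry x ↦ −x ⇒ only even powers of x; mirror symmetry y ↦ −y ⇒ only even powers of y.
3. Checking where it meets the axes: one y-axis crossing is at y = 0; one z-axis crossing is at z = 0; one x-axis crossing is at x = 0.
4. Matching integer coefficients to the picture gives p.

x^2 + 3*y^2 + 3*z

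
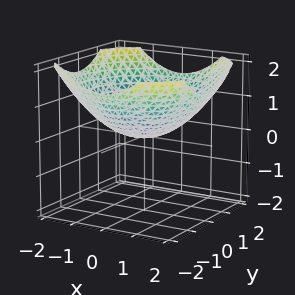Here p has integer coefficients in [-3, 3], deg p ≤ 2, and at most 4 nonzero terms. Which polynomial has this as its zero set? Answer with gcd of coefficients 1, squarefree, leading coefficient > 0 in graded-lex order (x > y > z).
First, deg p = 2.
Next, symmetries: every cross-section ⟂ z is a circle, so x, y appear only via x² + y².
Then, from the axis intercepts and sections: it crosses the y-axis at the gridline y = 0; it meets the x-axis at x = 0 (among the integer gridlines).
Finally, assembling these constraints gives the stated polynomial.

x^2 + y^2 - 3*z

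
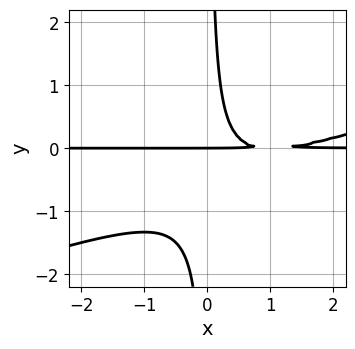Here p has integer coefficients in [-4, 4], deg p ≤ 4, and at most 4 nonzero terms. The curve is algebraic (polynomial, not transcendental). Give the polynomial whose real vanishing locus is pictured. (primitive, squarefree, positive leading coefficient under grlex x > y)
x^2*y - 3*x*y^2 - 2*x*y + y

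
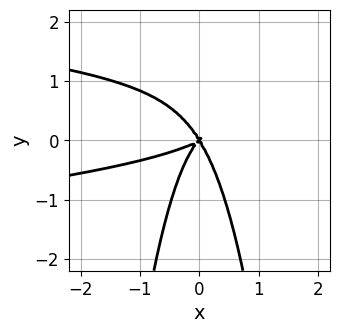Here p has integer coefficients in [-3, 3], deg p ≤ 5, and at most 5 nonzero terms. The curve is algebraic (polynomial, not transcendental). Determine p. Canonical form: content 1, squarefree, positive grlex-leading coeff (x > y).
3*x^2*y^2 + x^3 - 2*x^2*y + y^3

Degree: the shape is more complex than any degree-3 curve, so deg p = 4.
From the axis intercepts and sections: it meets the x-axis at x = 0 (among the integer gridlines); one y-axis crossing is at y = 0.
These observations pin down the coefficients.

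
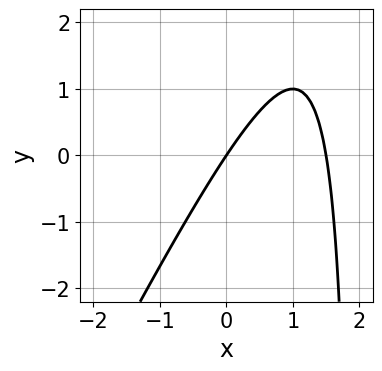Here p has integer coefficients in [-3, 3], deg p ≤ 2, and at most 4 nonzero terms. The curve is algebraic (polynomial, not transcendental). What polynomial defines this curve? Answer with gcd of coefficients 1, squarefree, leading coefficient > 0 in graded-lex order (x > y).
2*x^2 - x*y - 3*x + 2*y

deg p = 2. No degree-1 curve has this shape.
From the visible intercepts: it meets the y-axis at y = 0 (among the integer gridlines); one x-axis crossing is at x = 0.
These observations pin down the coefficients.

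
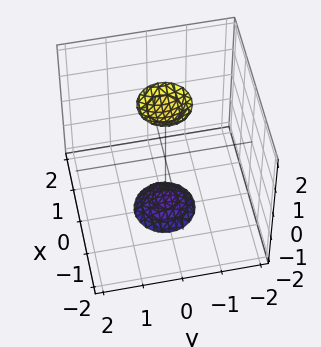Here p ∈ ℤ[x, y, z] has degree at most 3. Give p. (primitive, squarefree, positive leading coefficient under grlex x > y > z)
3*x^2 + 3*y^2 - z^2 + 3

I count 2 distinct pieces.
deg p = 2.
Symmetries: rotational symmetry about the z-axis ⇒ p depends on x, y only through x² + y².
From the visible intercepts: the surface avoids every integer x-axis point in the box; it misses every integer gridline on the y-axis.
Solving for integer coefficients yields p as stated.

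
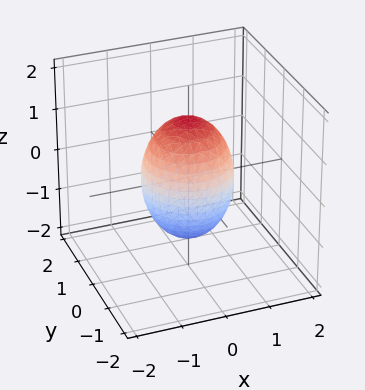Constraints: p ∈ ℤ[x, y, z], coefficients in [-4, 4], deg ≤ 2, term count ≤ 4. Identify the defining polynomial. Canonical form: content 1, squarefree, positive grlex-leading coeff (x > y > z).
First, the degree is 2 — bounded and convex; a quadric.
Next, symmetries: mirror symmetry z ↦ −z ⇒ only even powers of z; every cross-section ⟂ z is a circle, so x, y appear only via x² + y².
Next, against the integer gridlines: a circular section at z = 1 has radius between 0 and 1; among the integer gridlines, it crosses the y-axis at y ∈ {-1, 1}; among the integer gridlines, it crosses the x-axis at x ∈ {-1, 1}.
Finally, assembling these constraints gives the stated polynomial.

2*x^2 + 2*y^2 + z^2 - 2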